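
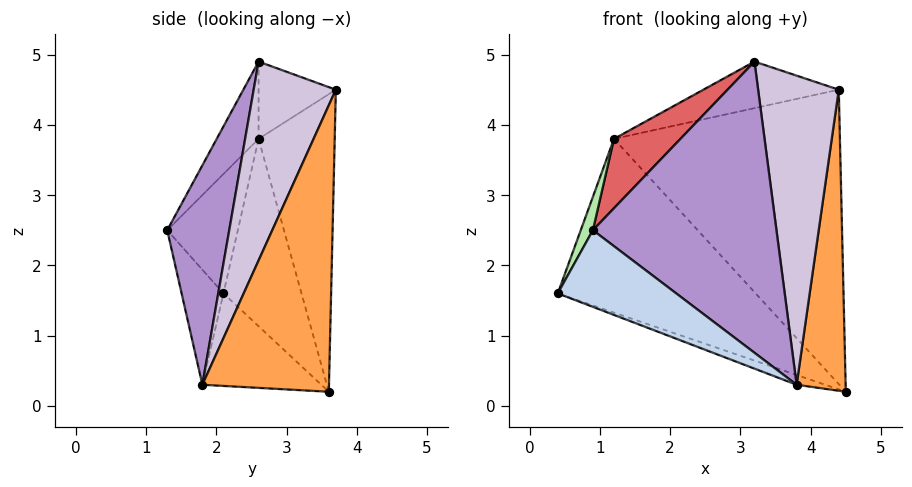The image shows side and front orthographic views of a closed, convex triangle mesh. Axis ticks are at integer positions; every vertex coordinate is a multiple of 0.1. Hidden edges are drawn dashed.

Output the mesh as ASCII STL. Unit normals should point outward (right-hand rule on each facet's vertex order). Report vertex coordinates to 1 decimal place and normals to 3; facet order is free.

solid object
 facet normal -0.349 0.084 -0.933
  outer loop
   vertex 3.8 1.8 0.3
   vertex 0.4 2.1 1.6
   vertex 4.5 3.6 0.2
  endloop
 endfacet
 facet normal -0.279 -0.789 -0.547
  outer loop
   vertex 3.8 1.8 0.3
   vertex 0.9 1.3 2.5
   vertex 0.4 2.1 1.6
  endloop
 endfacet
 facet normal 0.932 -0.361 0.030
  outer loop
   vertex 3.8 1.8 0.3
   vertex 4.5 3.6 0.2
   vertex 4.4 3.7 4.5
  endloop
 endfacet
 facet normal -0.366 0.927 -0.078
  outer loop
   vertex 1.2 2.6 3.8
   vertex 4.5 3.6 0.2
   vertex 0.4 2.1 1.6
  endloop
 endfacet
 facet normal -0.319 0.947 -0.029
  outer loop
   vertex 1.2 2.6 3.8
   vertex 4.4 3.7 4.5
   vertex 4.5 3.6 0.2
  endloop
 endfacet
 facet normal -0.916 -0.158 0.369
  outer loop
   vertex 1.2 2.6 3.8
   vertex 0.4 2.1 1.6
   vertex 0.9 1.3 2.5
  endloop
 endfacet
 facet normal -0.383 -0.608 0.696
  outer loop
   vertex 3.2 2.6 4.9
   vertex 1.2 2.6 3.8
   vertex 0.9 1.3 2.5
  endloop
 endfacet
 facet normal -0.368 0.645 0.669
  outer loop
   vertex 3.2 2.6 4.9
   vertex 4.4 3.7 4.5
   vertex 1.2 2.6 3.8
  endloop
 endfacet
 facet normal 0.313 -0.928 0.202
  outer loop
   vertex 3.2 2.6 4.9
   vertex 0.9 1.3 2.5
   vertex 3.8 1.8 0.3
  endloop
 endfacet
 facet normal 0.698 -0.685 0.210
  outer loop
   vertex 3.2 2.6 4.9
   vertex 3.8 1.8 0.3
   vertex 4.4 3.7 4.5
  endloop
 endfacet
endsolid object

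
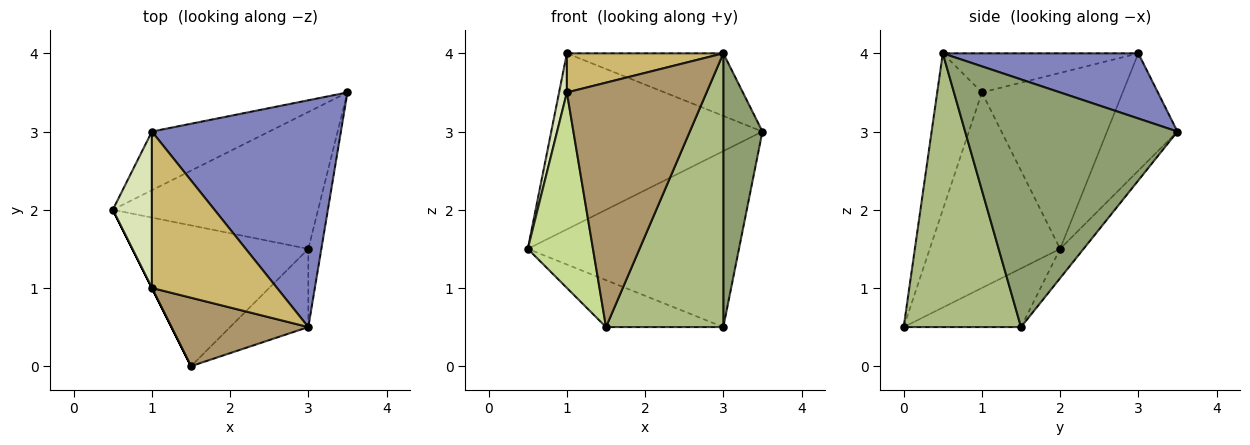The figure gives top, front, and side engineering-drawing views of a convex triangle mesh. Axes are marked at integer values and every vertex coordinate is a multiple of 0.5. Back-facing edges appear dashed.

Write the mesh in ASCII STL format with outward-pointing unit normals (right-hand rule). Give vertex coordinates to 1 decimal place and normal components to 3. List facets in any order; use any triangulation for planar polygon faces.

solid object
 facet normal -0.302 0.905 -0.302
  outer loop
   vertex 1.0 3.0 4.0
   vertex 3.5 3.5 3.0
   vertex 0.5 2.0 1.5
  endloop
 endfacet
 facet normal 0.315 0.252 0.915
  outer loop
   vertex 3.0 0.5 4.0
   vertex 3.5 3.5 3.0
   vertex 1.0 3.0 4.0
  endloop
 endfacet
 facet normal -0.087 0.786 -0.612
  outer loop
   vertex 3.0 1.5 0.5
   vertex 0.5 2.0 1.5
   vertex 3.5 3.5 3.0
  endloop
 endfacet
 facet normal -0.302 0.302 -0.905
  outer loop
   vertex 3.0 1.5 0.5
   vertex 1.5 0.0 0.5
   vertex 0.5 2.0 1.5
  endloop
 endfacet
 facet normal 0.982 -0.181 -0.052
  outer loop
   vertex 3.0 1.5 0.5
   vertex 3.5 3.5 3.0
   vertex 3.0 0.5 4.0
  endloop
 endfacet
 facet normal 0.693 -0.693 -0.198
  outer loop
   vertex 3.0 1.5 0.5
   vertex 3.0 0.5 4.0
   vertex 1.5 0.0 0.5
  endloop
 endfacet
 facet normal -0.894 -0.447 0.000
  outer loop
   vertex 1.0 1.0 3.5
   vertex 0.5 2.0 1.5
   vertex 1.5 0.0 0.5
  endloop
 endfacet
 facet normal -0.975 -0.054 0.217
  outer loop
   vertex 1.0 1.0 3.5
   vertex 1.0 3.0 4.0
   vertex 0.5 2.0 1.5
  endloop
 endfacet
 facet normal -0.294 -0.920 0.258
  outer loop
   vertex 1.0 1.0 3.5
   vertex 1.5 0.0 0.5
   vertex 3.0 0.5 4.0
  endloop
 endfacet
 facet normal -0.290 -0.232 0.928
  outer loop
   vertex 1.0 1.0 3.5
   vertex 3.0 0.5 4.0
   vertex 1.0 3.0 4.0
  endloop
 endfacet
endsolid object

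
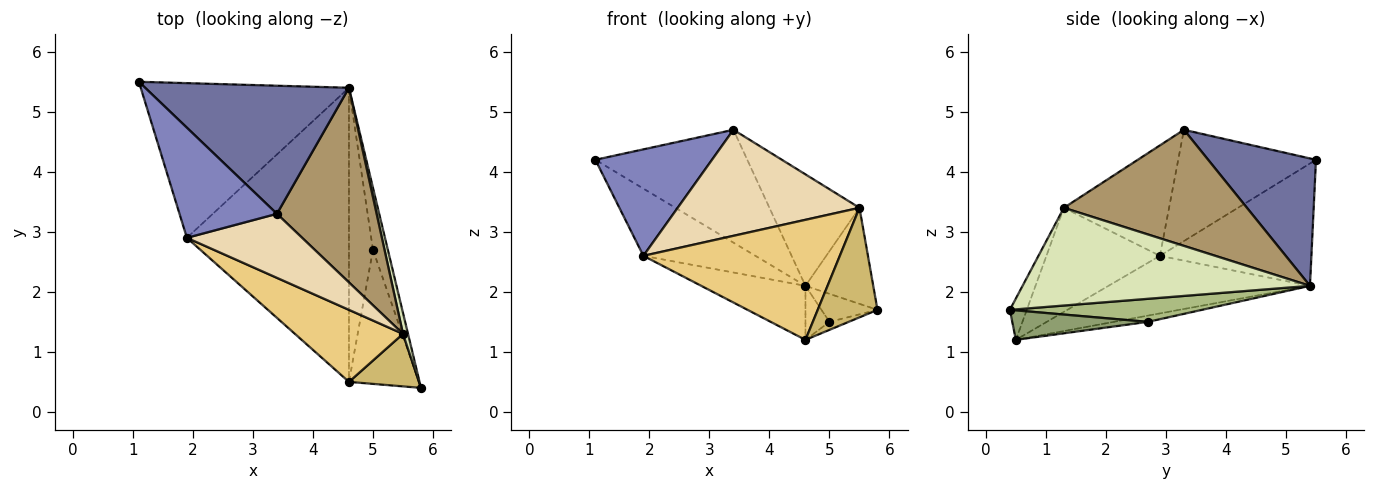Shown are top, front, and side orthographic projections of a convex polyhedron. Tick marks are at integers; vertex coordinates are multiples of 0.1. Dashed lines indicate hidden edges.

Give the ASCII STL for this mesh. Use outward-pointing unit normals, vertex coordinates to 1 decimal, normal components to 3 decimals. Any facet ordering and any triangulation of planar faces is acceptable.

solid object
 facet normal 0.425 0.598 0.679
  outer loop
   vertex 4.6 5.4 2.1
   vertex 1.1 5.5 4.2
   vertex 3.4 3.3 4.7
  endloop
 endfacet
 facet normal -0.635 -0.537 0.556
  outer loop
   vertex 1.9 2.9 2.6
   vertex 3.4 3.3 4.7
   vertex 1.1 5.5 4.2
  endloop
 endfacet
 facet normal -0.474 0.351 -0.807
  outer loop
   vertex 1.9 2.9 2.6
   vertex 1.1 5.5 4.2
   vertex 4.6 5.4 2.1
  endloop
 endfacet
 facet normal -0.330 0.171 -0.929
  outer loop
   vertex 1.9 2.9 2.6
   vertex 4.6 5.4 2.1
   vertex 4.6 0.5 1.2
  endloop
 endfacet
 facet normal 0.388 0.055 -0.920
  outer loop
   vertex 5.0 2.7 1.5
   vertex 5.8 0.4 1.7
   vertex 4.6 0.5 1.2
  endloop
 endfacet
 facet normal 0.816 0.238 -0.527
  outer loop
   vertex 5.0 2.7 1.5
   vertex 4.6 5.4 2.1
   vertex 5.8 0.4 1.7
  endloop
 endfacet
 facet normal -0.248 0.175 -0.953
  outer loop
   vertex 5.0 2.7 1.5
   vertex 4.6 0.5 1.2
   vertex 4.6 5.4 2.1
  endloop
 endfacet
 facet normal 0.972 0.229 0.050
  outer loop
   vertex 5.5 1.3 3.4
   vertex 5.8 0.4 1.7
   vertex 4.6 5.4 2.1
  endloop
 endfacet
 facet normal 0.711 0.350 0.610
  outer loop
   vertex 5.5 1.3 3.4
   vertex 4.6 5.4 2.1
   vertex 3.4 3.3 4.7
  endloop
 endfacet
 facet normal -0.247 -0.874 0.419
  outer loop
   vertex 5.5 1.3 3.4
   vertex 4.6 0.5 1.2
   vertex 5.8 0.4 1.7
  endloop
 endfacet
 facet normal -0.444 -0.768 0.461
  outer loop
   vertex 5.5 1.3 3.4
   vertex 1.9 2.9 2.6
   vertex 4.6 0.5 1.2
  endloop
 endfacet
 facet normal -0.444 -0.767 0.463
  outer loop
   vertex 5.5 1.3 3.4
   vertex 3.4 3.3 4.7
   vertex 1.9 2.9 2.6
  endloop
 endfacet
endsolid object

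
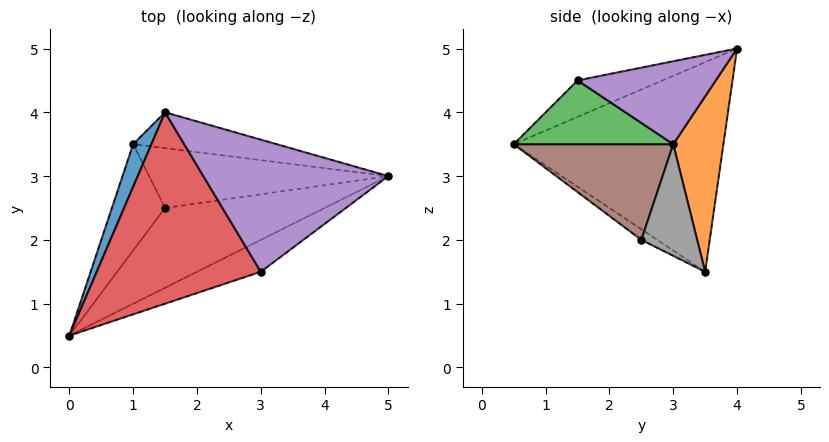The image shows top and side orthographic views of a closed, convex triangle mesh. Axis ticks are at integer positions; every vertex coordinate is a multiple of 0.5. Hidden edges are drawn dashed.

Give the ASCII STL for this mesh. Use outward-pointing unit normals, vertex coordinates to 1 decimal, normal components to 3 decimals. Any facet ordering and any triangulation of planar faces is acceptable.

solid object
 facet normal -0.928 0.363 0.081
  outer loop
   vertex 1.0 3.5 1.5
   vertex 0.0 0.5 3.5
   vertex 1.5 4.0 5.0
  endloop
 endfacet
 facet normal 0.204 0.965 -0.167
  outer loop
   vertex 1.0 3.5 1.5
   vertex 1.5 4.0 5.0
   vertex 5.0 3.0 3.5
  endloop
 endfacet
 facet normal 0.408 -0.816 -0.408
  outer loop
   vertex 3.0 1.5 4.5
   vertex 0.0 0.5 3.5
   vertex 5.0 3.0 3.5
  endloop
 endfacet
 facet normal -0.206 -0.309 0.928
  outer loop
   vertex 3.0 1.5 4.5
   vertex 1.5 4.0 5.0
   vertex 0.0 0.5 3.5
  endloop
 endfacet
 facet normal 0.408 0.063 0.911
  outer loop
   vertex 3.0 1.5 4.5
   vertex 5.0 3.0 3.5
   vertex 1.5 4.0 5.0
  endloop
 endfacet
 facet normal 0.359 -0.717 -0.598
  outer loop
   vertex 1.5 2.5 2.0
   vertex 5.0 3.0 3.5
   vertex 0.0 0.5 3.5
  endloop
 endfacet
 facet normal -0.169 -0.507 -0.845
  outer loop
   vertex 1.5 2.5 2.0
   vertex 0.0 0.5 3.5
   vertex 1.0 3.5 1.5
  endloop
 endfacet
 facet normal 0.411 -0.235 -0.881
  outer loop
   vertex 1.5 2.5 2.0
   vertex 1.0 3.5 1.5
   vertex 5.0 3.0 3.5
  endloop
 endfacet
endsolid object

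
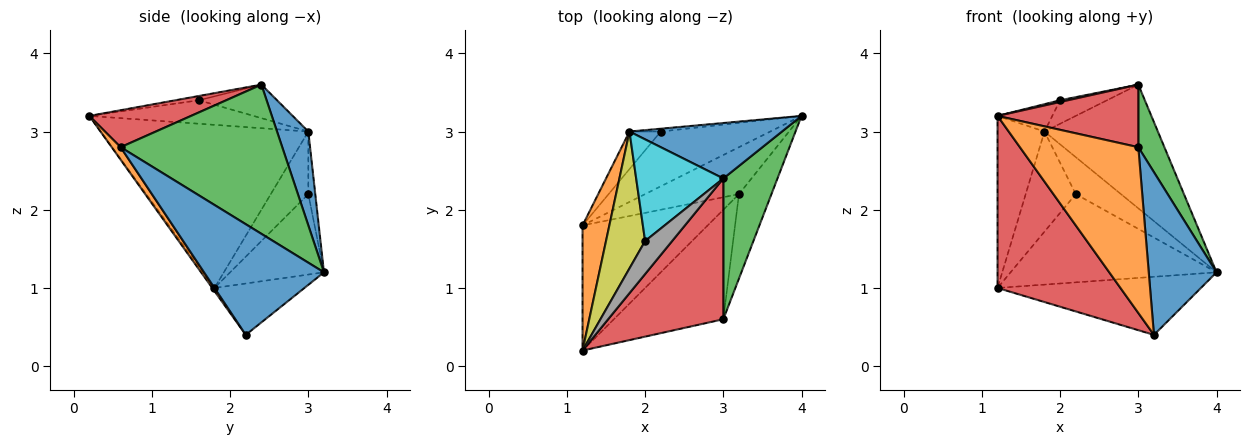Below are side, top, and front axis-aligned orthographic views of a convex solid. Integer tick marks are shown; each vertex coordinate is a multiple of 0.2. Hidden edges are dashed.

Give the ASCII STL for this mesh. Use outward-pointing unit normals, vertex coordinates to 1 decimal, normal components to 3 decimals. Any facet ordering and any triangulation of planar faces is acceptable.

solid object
 facet normal 0.244 0.885 0.397
  outer loop
   vertex 1.8 3.0 3.0
   vertex 3.0 2.4 3.6
   vertex 4.0 3.2 1.2
  endloop
 endfacet
 facet normal -0.963 0.218 0.158
  outer loop
   vertex 1.8 3.0 3.0
   vertex 1.2 1.8 1.0
   vertex 1.2 0.2 3.2
  endloop
 endfacet
 facet normal -0.325 0.736 -0.594
  outer loop
   vertex 3.2 2.2 0.4
   vertex 1.2 1.8 1.0
   vertex 4.0 3.2 1.2
  endloop
 endfacet
 facet normal -0.015 -0.809 -0.588
  outer loop
   vertex 3.2 2.2 0.4
   vertex 1.2 0.2 3.2
   vertex 1.2 1.8 1.0
  endloop
 endfacet
 facet normal -0.361 0.792 -0.492
  outer loop
   vertex 2.2 3.0 2.2
   vertex 4.0 3.2 1.2
   vertex 1.2 1.8 1.0
  endloop
 endfacet
 facet normal -0.575 0.766 -0.287
  outer loop
   vertex 2.2 3.0 2.2
   vertex 1.2 1.8 1.0
   vertex 1.8 3.0 3.0
  endloop
 endfacet
 facet normal -0.152 0.986 -0.076
  outer loop
   vertex 2.2 3.0 2.2
   vertex 1.8 3.0 3.0
   vertex 4.0 3.2 1.2
  endloop
 endfacet
 facet normal -0.156 -0.052 0.986
  outer loop
   vertex 2.0 1.6 3.4
   vertex 1.2 0.2 3.2
   vertex 3.0 2.4 3.6
  endloop
 endfacet
 facet normal -0.507 0.169 0.845
  outer loop
   vertex 2.0 1.6 3.4
   vertex 1.8 3.0 3.0
   vertex 1.2 0.2 3.2
  endloop
 endfacet
 facet normal -0.351 0.211 0.912
  outer loop
   vertex 2.0 1.6 3.4
   vertex 3.0 2.4 3.6
   vertex 1.8 3.0 3.0
  endloop
 endfacet
 facet normal 0.843 -0.477 -0.248
  outer loop
   vertex 3.0 0.6 2.8
   vertex 3.2 2.2 0.4
   vertex 4.0 3.2 1.2
  endloop
 endfacet
 facet normal 0.063 -0.833 -0.550
  outer loop
   vertex 3.0 0.6 2.8
   vertex 1.2 0.2 3.2
   vertex 3.2 2.2 0.4
  endloop
 endfacet
 facet normal 0.929 -0.150 0.337
  outer loop
   vertex 3.0 0.6 2.8
   vertex 4.0 3.2 1.2
   vertex 3.0 2.4 3.6
  endloop
 endfacet
 facet normal 0.281 -0.390 0.877
  outer loop
   vertex 3.0 0.6 2.8
   vertex 3.0 2.4 3.6
   vertex 1.2 0.2 3.2
  endloop
 endfacet
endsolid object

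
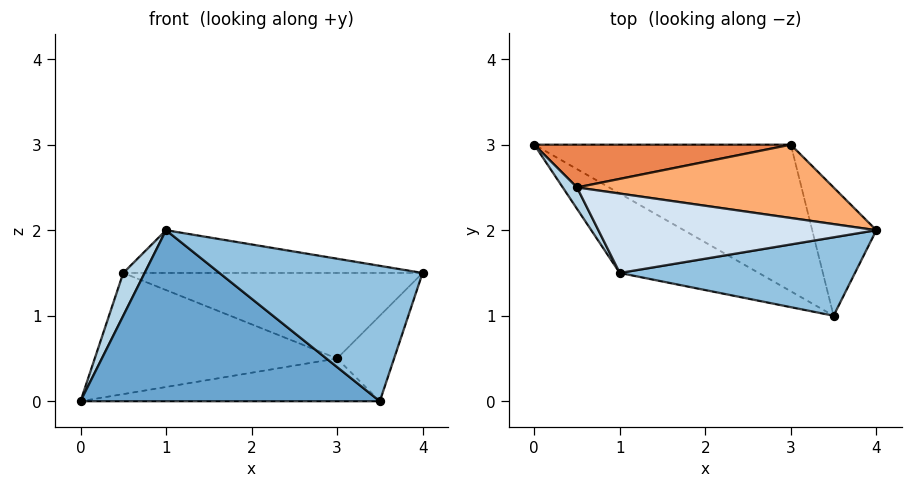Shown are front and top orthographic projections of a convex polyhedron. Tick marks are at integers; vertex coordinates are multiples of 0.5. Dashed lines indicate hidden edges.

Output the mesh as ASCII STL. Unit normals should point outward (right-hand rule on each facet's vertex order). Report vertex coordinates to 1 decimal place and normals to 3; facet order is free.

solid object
 facet normal -0.460 -0.805 -0.374
  outer loop
   vertex 3.5 1.0 0.0
   vertex 1.0 1.5 2.0
   vertex 0.0 3.0 0.0
  endloop
 endfacet
 facet normal 0.222 -0.844 0.489
  outer loop
   vertex 3.5 1.0 0.0
   vertex 4.0 2.0 1.5
   vertex 1.0 1.5 2.0
  endloop
 endfacet
 facet normal -0.913 -0.365 0.183
  outer loop
   vertex 0.5 2.5 1.5
   vertex 0.0 3.0 0.0
   vertex 1.0 1.5 2.0
  endloop
 endfacet
 facet normal 0.068 0.473 0.878
  outer loop
   vertex 0.5 2.5 1.5
   vertex 1.0 1.5 2.0
   vertex 4.0 2.0 1.5
  endloop
 endfacet
 facet normal -0.055 0.942 0.332
  outer loop
   vertex 3.0 3.0 0.5
   vertex 0.0 3.0 0.0
   vertex 0.5 2.5 1.5
  endloop
 endfacet
 facet normal 0.108 0.755 0.647
  outer loop
   vertex 3.0 3.0 0.5
   vertex 0.5 2.5 1.5
   vertex 4.0 2.0 1.5
  endloop
 endfacet
 facet normal 0.158 0.276 -0.948
  outer loop
   vertex 3.0 3.0 0.5
   vertex 3.5 1.0 0.0
   vertex 0.0 3.0 0.0
  endloop
 endfacet
 facet normal 0.811 0.324 -0.487
  outer loop
   vertex 3.0 3.0 0.5
   vertex 4.0 2.0 1.5
   vertex 3.5 1.0 0.0
  endloop
 endfacet
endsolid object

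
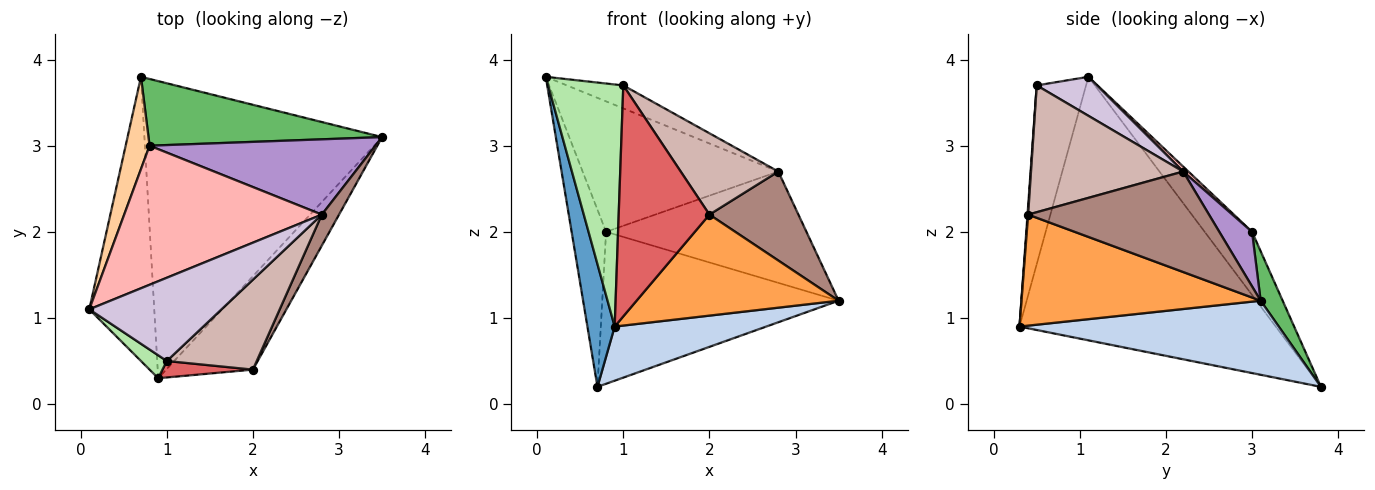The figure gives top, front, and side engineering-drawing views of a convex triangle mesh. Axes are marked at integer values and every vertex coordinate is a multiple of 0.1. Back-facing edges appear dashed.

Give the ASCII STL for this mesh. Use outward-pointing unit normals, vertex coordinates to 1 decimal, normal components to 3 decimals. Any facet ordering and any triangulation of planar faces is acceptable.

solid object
 facet normal -0.966 -0.103 -0.238
  outer loop
   vertex 0.9 0.3 0.9
   vertex 0.1 1.1 3.8
   vertex 0.7 3.8 0.2
  endloop
 endfacet
 facet normal 0.293 -0.171 -0.941
  outer loop
   vertex 0.9 0.3 0.9
   vertex 0.7 3.8 0.2
   vertex 3.5 3.1 1.2
  endloop
 endfacet
 facet normal 0.656 -0.554 -0.512
  outer loop
   vertex 2.0 0.4 2.2
   vertex 0.9 0.3 0.9
   vertex 3.5 3.1 1.2
  endloop
 endfacet
 facet normal -0.773 0.562 0.293
  outer loop
   vertex 0.8 3.0 2.0
   vertex 0.7 3.8 0.2
   vertex 0.1 1.1 3.8
  endloop
 endfacet
 facet normal 0.085 0.912 0.401
  outer loop
   vertex 0.8 3.0 2.0
   vertex 3.5 3.1 1.2
   vertex 0.7 3.8 0.2
  endloop
 endfacet
 facet normal -0.547 -0.833 0.079
  outer loop
   vertex 1.0 0.5 3.7
   vertex 0.1 1.1 3.8
   vertex 0.9 0.3 0.9
  endloop
 endfacet
 facet normal 0.007 -0.997 0.071
  outer loop
   vertex 1.0 0.5 3.7
   vertex 0.9 0.3 0.9
   vertex 2.0 0.4 2.2
  endloop
 endfacet
 facet normal 0.018 0.684 0.729
  outer loop
   vertex 2.8 2.2 2.7
   vertex 0.8 3.0 2.0
   vertex 0.1 1.1 3.8
  endloop
 endfacet
 facet normal 0.134 0.821 0.555
  outer loop
   vertex 2.8 2.2 2.7
   vertex 3.5 3.1 1.2
   vertex 0.8 3.0 2.0
  endloop
 endfacet
 facet normal 0.274 0.256 0.927
  outer loop
   vertex 2.8 2.2 2.7
   vertex 0.1 1.1 3.8
   vertex 1.0 0.5 3.7
  endloop
 endfacet
 facet normal 0.887 -0.436 0.152
  outer loop
   vertex 2.8 2.2 2.7
   vertex 2.0 0.4 2.2
   vertex 3.5 3.1 1.2
  endloop
 endfacet
 facet normal 0.723 -0.464 0.513
  outer loop
   vertex 2.8 2.2 2.7
   vertex 1.0 0.5 3.7
   vertex 2.0 0.4 2.2
  endloop
 endfacet
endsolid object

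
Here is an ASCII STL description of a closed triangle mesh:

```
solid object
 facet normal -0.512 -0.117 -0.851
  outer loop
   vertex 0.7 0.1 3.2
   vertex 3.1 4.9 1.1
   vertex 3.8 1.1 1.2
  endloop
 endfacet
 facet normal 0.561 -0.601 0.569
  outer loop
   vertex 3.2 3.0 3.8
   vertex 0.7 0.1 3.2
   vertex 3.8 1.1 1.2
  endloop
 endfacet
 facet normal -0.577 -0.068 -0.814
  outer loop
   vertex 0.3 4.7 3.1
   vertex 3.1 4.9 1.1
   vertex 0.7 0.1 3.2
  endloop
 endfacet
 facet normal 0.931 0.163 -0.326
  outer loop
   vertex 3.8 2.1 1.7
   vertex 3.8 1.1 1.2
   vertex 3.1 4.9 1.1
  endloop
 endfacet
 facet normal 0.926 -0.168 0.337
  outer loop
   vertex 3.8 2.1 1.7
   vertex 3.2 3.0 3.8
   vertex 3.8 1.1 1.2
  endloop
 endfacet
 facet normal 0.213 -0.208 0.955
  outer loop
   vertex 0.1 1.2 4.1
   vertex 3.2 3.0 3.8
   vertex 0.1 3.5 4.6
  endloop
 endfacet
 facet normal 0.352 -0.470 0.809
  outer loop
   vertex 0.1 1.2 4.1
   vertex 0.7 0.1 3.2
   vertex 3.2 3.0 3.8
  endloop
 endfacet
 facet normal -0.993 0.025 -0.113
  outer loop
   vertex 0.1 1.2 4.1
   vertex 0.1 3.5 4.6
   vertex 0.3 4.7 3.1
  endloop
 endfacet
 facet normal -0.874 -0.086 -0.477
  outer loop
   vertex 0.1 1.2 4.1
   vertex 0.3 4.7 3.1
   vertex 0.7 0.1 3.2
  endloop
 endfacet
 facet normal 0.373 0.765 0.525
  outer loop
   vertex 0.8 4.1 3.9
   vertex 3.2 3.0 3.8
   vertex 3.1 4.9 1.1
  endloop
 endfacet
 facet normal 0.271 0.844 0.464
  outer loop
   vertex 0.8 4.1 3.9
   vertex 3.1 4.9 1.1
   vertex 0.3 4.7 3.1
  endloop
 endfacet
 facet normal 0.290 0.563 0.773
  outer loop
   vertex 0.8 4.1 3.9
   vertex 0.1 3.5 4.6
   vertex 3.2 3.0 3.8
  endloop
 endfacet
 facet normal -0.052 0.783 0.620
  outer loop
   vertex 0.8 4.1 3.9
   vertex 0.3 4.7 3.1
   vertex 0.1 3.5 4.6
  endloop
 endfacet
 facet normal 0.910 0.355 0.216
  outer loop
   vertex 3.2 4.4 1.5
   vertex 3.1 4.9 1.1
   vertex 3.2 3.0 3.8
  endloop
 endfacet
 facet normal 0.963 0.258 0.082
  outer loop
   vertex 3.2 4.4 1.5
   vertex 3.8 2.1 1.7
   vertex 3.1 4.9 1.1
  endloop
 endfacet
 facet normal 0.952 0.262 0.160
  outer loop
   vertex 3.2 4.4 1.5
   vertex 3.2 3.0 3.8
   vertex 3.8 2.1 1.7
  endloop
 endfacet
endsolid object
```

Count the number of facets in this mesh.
16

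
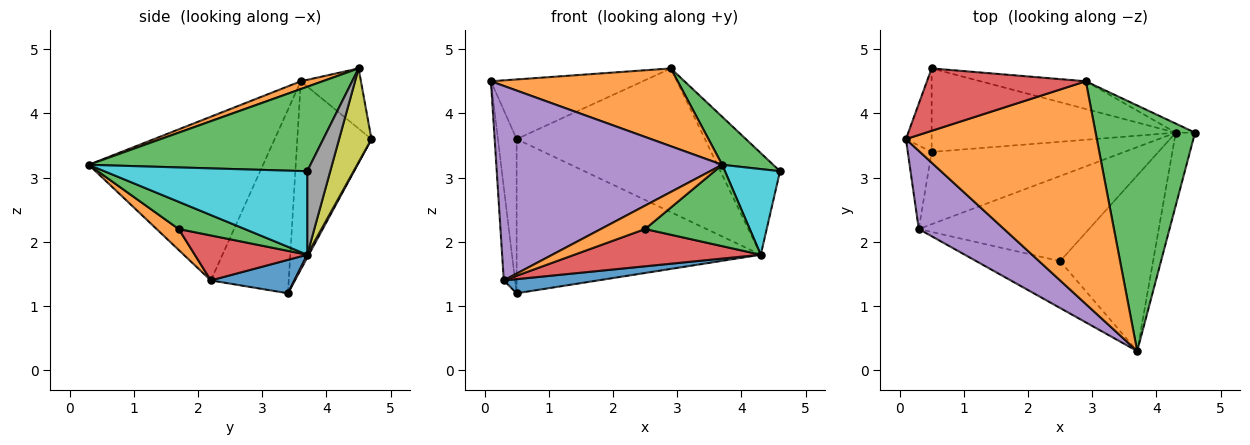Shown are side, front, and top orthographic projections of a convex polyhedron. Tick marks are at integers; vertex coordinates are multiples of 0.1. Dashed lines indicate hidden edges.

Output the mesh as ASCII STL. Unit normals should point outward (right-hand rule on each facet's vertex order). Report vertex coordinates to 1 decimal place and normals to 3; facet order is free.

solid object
 facet normal -0.961 0.242 -0.131
  outer loop
   vertex 0.5 4.7 3.6
   vertex 0.5 3.4 1.2
   vertex 0.1 3.6 4.5
  endloop
 endfacet
 facet normal 0.039 -0.330 0.943
  outer loop
   vertex 2.9 4.5 4.7
   vertex 0.1 3.6 4.5
   vertex 3.7 0.3 3.2
  endloop
 endfacet
 facet normal 0.640 -0.147 0.754
  outer loop
   vertex 2.9 4.5 4.7
   vertex 3.7 0.3 3.2
   vertex 4.6 3.7 3.1
  endloop
 endfacet
 facet normal -0.264 0.666 0.697
  outer loop
   vertex 2.9 4.5 4.7
   vertex 0.5 4.7 3.6
   vertex 0.1 3.6 4.5
  endloop
 endfacet
 facet normal -0.582 -0.754 0.303
  outer loop
   vertex 0.3 2.2 1.4
   vertex 3.7 0.3 3.2
   vertex 0.1 3.6 4.5
  endloop
 endfacet
 facet normal -0.982 0.142 -0.128
  outer loop
   vertex 0.3 2.2 1.4
   vertex 0.1 3.6 4.5
   vertex 0.5 3.4 1.2
  endloop
 endfacet
 facet normal 0.006 0.879 -0.476
  outer loop
   vertex 4.3 3.7 1.8
   vertex 0.5 3.4 1.2
   vertex 0.5 4.7 3.6
  endloop
 endfacet
 facet normal 0.359 0.930 -0.083
  outer loop
   vertex 4.3 3.7 1.8
   vertex 2.9 4.5 4.7
   vertex 4.6 3.7 3.1
  endloop
 endfacet
 facet normal 0.166 0.968 -0.187
  outer loop
   vertex 4.3 3.7 1.8
   vertex 0.5 4.7 3.6
   vertex 2.9 4.5 4.7
  endloop
 endfacet
 facet normal 0.942 -0.256 -0.217
  outer loop
   vertex 4.3 3.7 1.8
   vertex 4.6 3.7 3.1
   vertex 3.7 0.3 3.2
  endloop
 endfacet
 facet normal 0.168 -0.189 -0.968
  outer loop
   vertex 4.3 3.7 1.8
   vertex 0.3 2.2 1.4
   vertex 0.5 3.4 1.2
  endloop
 endfacet
 facet normal 0.218 -0.436 -0.873
  outer loop
   vertex 2.5 1.7 2.2
   vertex 3.7 0.3 3.2
   vertex 0.3 2.2 1.4
  endloop
 endfacet
 facet normal 0.257 -0.406 -0.877
  outer loop
   vertex 2.5 1.7 2.2
   vertex 4.3 3.7 1.8
   vertex 3.7 0.3 3.2
  endloop
 endfacet
 facet normal 0.235 -0.390 -0.890
  outer loop
   vertex 2.5 1.7 2.2
   vertex 0.3 2.2 1.4
   vertex 4.3 3.7 1.8
  endloop
 endfacet
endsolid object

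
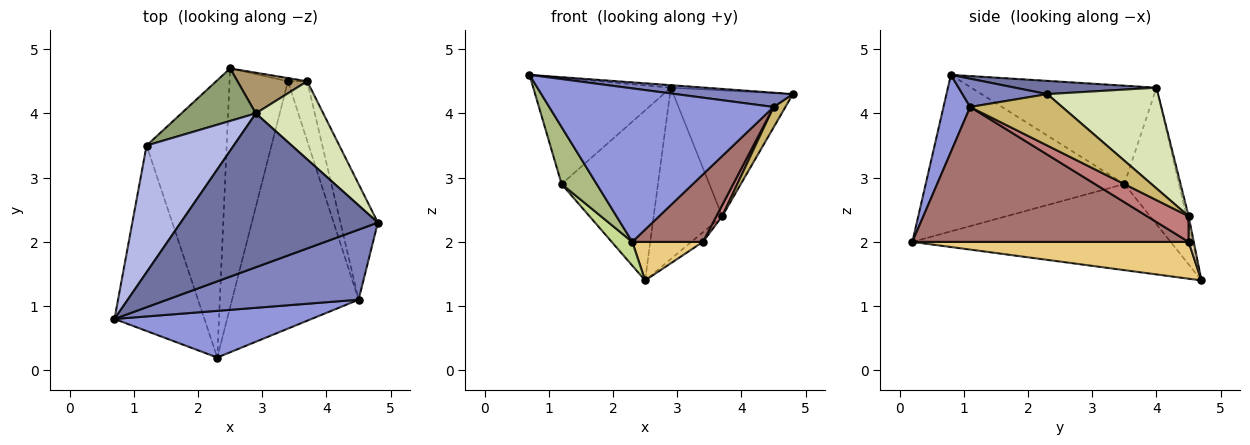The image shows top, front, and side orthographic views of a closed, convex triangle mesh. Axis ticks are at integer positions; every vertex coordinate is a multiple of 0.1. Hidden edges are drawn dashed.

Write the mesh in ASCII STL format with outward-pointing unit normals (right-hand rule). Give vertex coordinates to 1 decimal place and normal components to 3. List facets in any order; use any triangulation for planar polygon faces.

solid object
 facet normal 0.067 0.016 0.998
  outer loop
   vertex 2.9 4.0 4.4
   vertex 0.7 0.8 4.6
   vertex 4.8 2.3 4.3
  endloop
 endfacet
 facet normal 0.143 -0.197 0.970
  outer loop
   vertex 4.5 1.1 4.1
   vertex 4.8 2.3 4.3
   vertex 0.7 0.8 4.6
  endloop
 endfacet
 facet normal 0.113 -0.951 0.289
  outer loop
   vertex 4.5 1.1 4.1
   vertex 0.7 0.8 4.6
   vertex 2.3 0.2 2.0
  endloop
 endfacet
 facet normal -0.654 0.486 0.579
  outer loop
   vertex 1.2 3.5 2.9
   vertex 0.7 0.8 4.6
   vertex 2.9 4.0 4.4
  endloop
 endfacet
 facet normal -0.476 0.840 0.260
  outer loop
   vertex 1.2 3.5 2.9
   vertex 2.9 4.0 4.4
   vertex 2.5 4.7 1.4
  endloop
 endfacet
 facet normal -0.857 -0.151 -0.492
  outer loop
   vertex 1.2 3.5 2.9
   vertex 2.3 0.2 2.0
   vertex 0.7 0.8 4.6
  endloop
 endfacet
 facet normal -0.731 -0.058 -0.680
  outer loop
   vertex 1.2 3.5 2.9
   vertex 2.5 4.7 1.4
   vertex 2.3 0.2 2.0
  endloop
 endfacet
 facet normal 0.619 0.667 0.414
  outer loop
   vertex 3.7 4.5 2.4
   vertex 2.9 4.0 4.4
   vertex 4.8 2.3 4.3
  endloop
 endfacet
 facet normal -0.030 0.972 0.231
  outer loop
   vertex 3.7 4.5 2.4
   vertex 2.5 4.7 1.4
   vertex 2.9 4.0 4.4
  endloop
 endfacet
 facet normal 0.804 -0.103 -0.585
  outer loop
   vertex 3.7 4.5 2.4
   vertex 4.8 2.3 4.3
   vertex 4.5 1.1 4.1
  endloop
 endfacet
 facet normal 0.529 -0.135 -0.838
  outer loop
   vertex 3.4 4.5 2.0
   vertex 2.3 0.2 2.0
   vertex 2.5 4.7 1.4
  endloop
 endfacet
 facet normal 0.389 0.874 -0.291
  outer loop
   vertex 3.4 4.5 2.0
   vertex 2.5 4.7 1.4
   vertex 3.7 4.5 2.4
  endloop
 endfacet
 facet normal 0.717 -0.183 -0.673
  outer loop
   vertex 3.4 4.5 2.0
   vertex 4.5 1.1 4.1
   vertex 2.3 0.2 2.0
  endloop
 endfacet
 facet normal 0.795 -0.111 -0.596
  outer loop
   vertex 3.4 4.5 2.0
   vertex 3.7 4.5 2.4
   vertex 4.5 1.1 4.1
  endloop
 endfacet
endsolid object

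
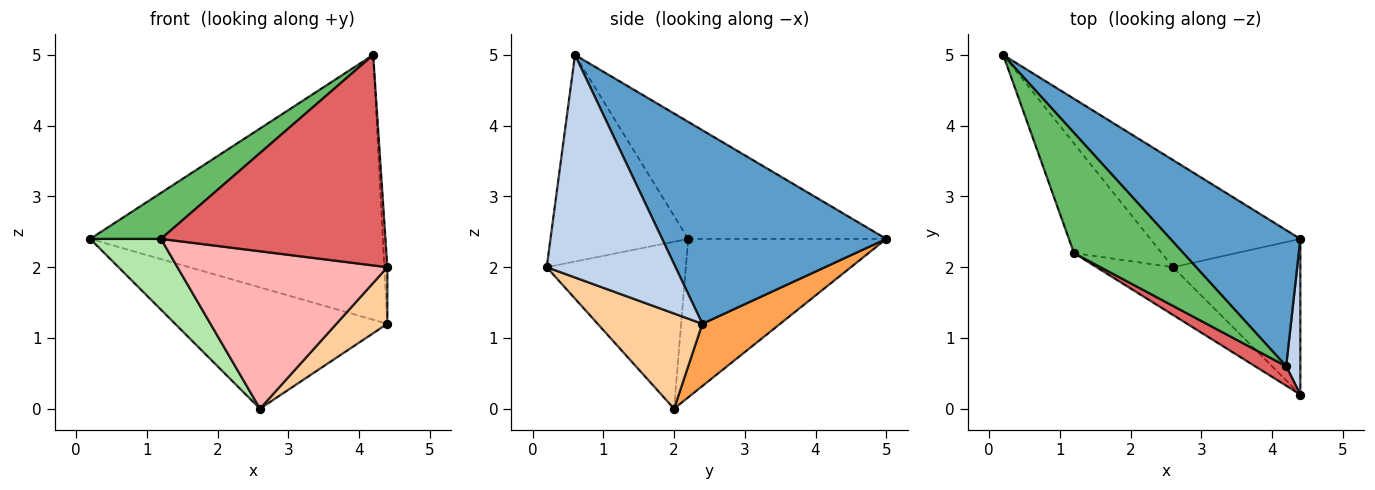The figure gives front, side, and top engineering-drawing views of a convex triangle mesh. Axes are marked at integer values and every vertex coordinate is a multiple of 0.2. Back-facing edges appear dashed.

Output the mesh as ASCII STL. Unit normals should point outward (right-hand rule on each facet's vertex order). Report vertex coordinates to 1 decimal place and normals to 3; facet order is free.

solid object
 facet normal 0.563 0.735 0.378
  outer loop
   vertex 4.2 0.6 5.0
   vertex 4.4 2.4 1.2
   vertex 0.2 5.0 2.4
  endloop
 endfacet
 facet normal 0.998 0.023 0.063
  outer loop
   vertex 4.2 0.6 5.0
   vertex 4.4 0.2 2.0
   vertex 4.4 2.4 1.2
  endloop
 endfacet
 facet normal 0.265 0.723 -0.638
  outer loop
   vertex 2.6 2.0 0.0
   vertex 0.2 5.0 2.4
   vertex 4.4 2.4 1.2
  endloop
 endfacet
 facet normal 0.575 -0.280 -0.769
  outer loop
   vertex 2.6 2.0 0.0
   vertex 4.4 2.4 1.2
   vertex 4.4 0.2 2.0
  endloop
 endfacet
 facet normal -0.707 -0.253 0.660
  outer loop
   vertex 1.2 2.2 2.4
   vertex 4.2 0.6 5.0
   vertex 0.2 5.0 2.4
  endloop
 endfacet
 facet normal -0.835 -0.298 -0.462
  outer loop
   vertex 1.2 2.2 2.4
   vertex 0.2 5.0 2.4
   vertex 2.6 2.0 0.0
  endloop
 endfacet
 facet normal -0.521 -0.850 0.079
  outer loop
   vertex 1.2 2.2 2.4
   vertex 4.4 0.2 2.0
   vertex 4.2 0.6 5.0
  endloop
 endfacet
 facet normal -0.536 -0.808 -0.245
  outer loop
   vertex 1.2 2.2 2.4
   vertex 2.6 2.0 0.0
   vertex 4.4 0.2 2.0
  endloop
 endfacet
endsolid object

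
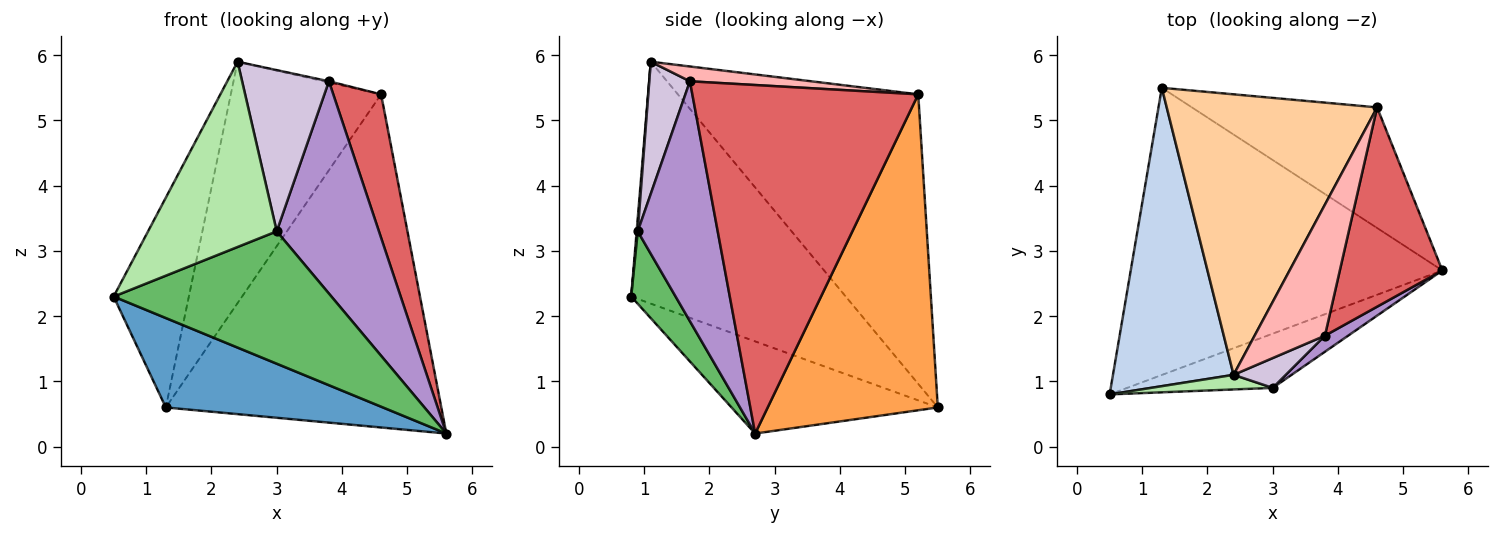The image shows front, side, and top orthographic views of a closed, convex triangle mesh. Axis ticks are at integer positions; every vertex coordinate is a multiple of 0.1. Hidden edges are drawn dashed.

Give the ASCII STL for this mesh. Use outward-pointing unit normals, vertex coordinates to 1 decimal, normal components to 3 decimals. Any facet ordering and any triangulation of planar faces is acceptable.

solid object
 facet normal -0.272 -0.286 -0.919
  outer loop
   vertex 1.3 5.5 0.6
   vertex 5.6 2.7 0.2
   vertex 0.5 0.8 2.3
  endloop
 endfacet
 facet normal -0.854 0.299 0.426
  outer loop
   vertex 2.4 1.1 5.9
   vertex 1.3 5.5 0.6
   vertex 0.5 0.8 2.3
  endloop
 endfacet
 facet normal 0.502 0.813 -0.294
  outer loop
   vertex 4.6 5.2 5.4
   vertex 5.6 2.7 0.2
   vertex 1.3 5.5 0.6
  endloop
 endfacet
 facet normal -0.722 0.451 0.525
  outer loop
   vertex 4.6 5.2 5.4
   vertex 1.3 5.5 0.6
   vertex 2.4 1.1 5.9
  endloop
 endfacet
 facet normal 0.185 -0.909 -0.373
  outer loop
   vertex 3.0 0.9 3.3
   vertex 0.5 0.8 2.3
   vertex 5.6 2.7 0.2
  endloop
 endfacet
 facet normal 0.008 -0.997 0.079
  outer loop
   vertex 3.0 0.9 3.3
   vertex 2.4 1.1 5.9
   vertex 0.5 0.8 2.3
  endloop
 endfacet
 facet normal 0.940 -0.199 0.277
  outer loop
   vertex 3.8 1.7 5.6
   vertex 5.6 2.7 0.2
   vertex 4.6 5.2 5.4
  endloop
 endfacet
 facet normal 0.206 0.009 0.979
  outer loop
   vertex 3.8 1.7 5.6
   vertex 4.6 5.2 5.4
   vertex 2.4 1.1 5.9
  endloop
 endfacet
 facet normal 0.615 -0.786 0.059
  outer loop
   vertex 3.8 1.7 5.6
   vertex 3.0 0.9 3.3
   vertex 5.6 2.7 0.2
  endloop
 endfacet
 facet normal 0.418 -0.893 0.165
  outer loop
   vertex 3.8 1.7 5.6
   vertex 2.4 1.1 5.9
   vertex 3.0 0.9 3.3
  endloop
 endfacet
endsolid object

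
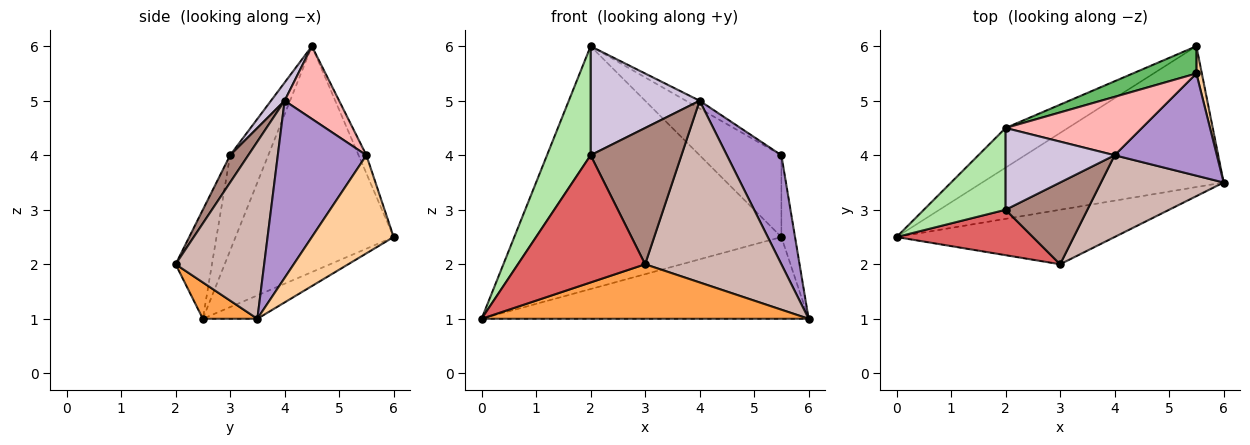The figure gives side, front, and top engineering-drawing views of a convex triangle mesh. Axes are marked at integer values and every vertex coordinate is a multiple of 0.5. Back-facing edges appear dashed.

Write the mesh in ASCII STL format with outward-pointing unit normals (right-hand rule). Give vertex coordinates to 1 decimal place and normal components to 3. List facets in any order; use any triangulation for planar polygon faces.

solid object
 facet normal -0.083 0.500 -0.862
  outer loop
   vertex 5.5 6.0 2.5
   vertex 6.0 3.5 1.0
   vertex 0.0 2.5 1.0
  endloop
 endfacet
 facet normal -0.504 0.852 -0.139
  outer loop
   vertex 2.0 4.5 6.0
   vertex 5.5 6.0 2.5
   vertex 0.0 2.5 1.0
  endloop
 endfacet
 facet normal 0.117 -0.702 -0.702
  outer loop
   vertex 3.0 2.0 2.0
   vertex 0.0 2.5 1.0
   vertex 6.0 3.5 1.0
  endloop
 endfacet
 facet normal 0.985 0.164 0.055
  outer loop
   vertex 5.5 5.5 4.0
   vertex 6.0 3.5 1.0
   vertex 5.5 6.0 2.5
  endloop
 endfacet
 facet normal -0.090 0.945 0.315
  outer loop
   vertex 5.5 5.5 4.0
   vertex 5.5 6.0 2.5
   vertex 2.0 4.5 6.0
  endloop
 endfacet
 facet normal -0.573 -0.655 0.492
  outer loop
   vertex 2.0 3.0 4.0
   vertex 2.0 4.5 6.0
   vertex 0.0 2.5 1.0
  endloop
 endfacet
 facet normal -0.260 -0.909 0.325
  outer loop
   vertex 2.0 3.0 4.0
   vertex 0.0 2.5 1.0
   vertex 3.0 2.0 2.0
  endloop
 endfacet
 facet normal 0.467 0.117 0.876
  outer loop
   vertex 4.0 4.0 5.0
   vertex 5.5 5.5 4.0
   vertex 2.0 4.5 6.0
  endloop
 endfacet
 facet normal 0.764 -0.470 0.441
  outer loop
   vertex 4.0 4.0 5.0
   vertex 6.0 3.5 1.0
   vertex 5.5 5.5 4.0
  endloop
 endfacet
 facet normal 0.100 -0.796 0.597
  outer loop
   vertex 4.0 4.0 5.0
   vertex 2.0 4.5 6.0
   vertex 2.0 3.0 4.0
  endloop
 endfacet
 facet normal 0.169 -0.845 0.507
  outer loop
   vertex 4.0 4.0 5.0
   vertex 2.0 3.0 4.0
   vertex 3.0 2.0 2.0
  endloop
 endfacet
 facet normal 0.510 -0.784 0.353
  outer loop
   vertex 4.0 4.0 5.0
   vertex 3.0 2.0 2.0
   vertex 6.0 3.5 1.0
  endloop
 endfacet
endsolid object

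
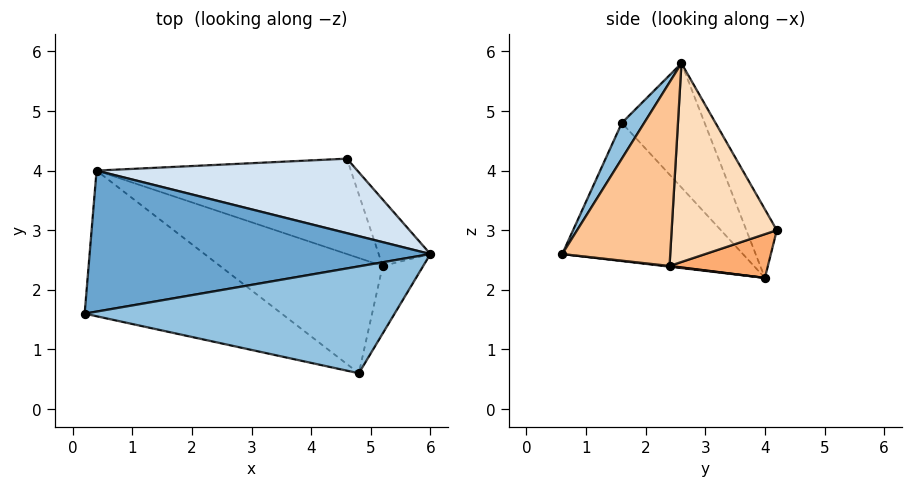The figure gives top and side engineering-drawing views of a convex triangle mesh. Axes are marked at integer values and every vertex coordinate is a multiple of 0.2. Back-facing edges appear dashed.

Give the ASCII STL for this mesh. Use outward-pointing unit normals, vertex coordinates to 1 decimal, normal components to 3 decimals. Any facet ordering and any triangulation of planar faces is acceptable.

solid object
 facet normal -0.237 0.723 0.649
  outer loop
   vertex 0.4 4.0 2.2
   vertex 0.2 1.6 4.8
   vertex 6.0 2.6 5.8
  endloop
 endfacet
 facet normal 0.059 -0.856 0.513
  outer loop
   vertex 4.8 0.6 2.6
   vertex 6.0 2.6 5.8
   vertex 0.2 1.6 4.8
  endloop
 endfacet
 facet normal -0.440 -0.643 -0.627
  outer loop
   vertex 4.8 0.6 2.6
   vertex 0.2 1.6 4.8
   vertex 0.4 4.0 2.2
  endloop
 endfacet
 facet normal -0.143 0.827 0.544
  outer loop
   vertex 4.6 4.2 3.0
   vertex 0.4 4.0 2.2
   vertex 6.0 2.6 5.8
  endloop
 endfacet
 facet normal 0.004 -0.111 -0.994
  outer loop
   vertex 5.2 2.4 2.4
   vertex 4.8 0.6 2.6
   vertex 0.4 4.0 2.2
  endloop
 endfacet
 facet normal 0.158 0.359 -0.920
  outer loop
   vertex 5.2 2.4 2.4
   vertex 0.4 4.0 2.2
   vertex 4.6 4.2 3.0
  endloop
 endfacet
 facet normal 0.949 -0.234 -0.210
  outer loop
   vertex 5.2 2.4 2.4
   vertex 6.0 2.6 5.8
   vertex 4.8 0.6 2.6
  endloop
 endfacet
 facet normal 0.897 0.377 -0.233
  outer loop
   vertex 5.2 2.4 2.4
   vertex 4.6 4.2 3.0
   vertex 6.0 2.6 5.8
  endloop
 endfacet
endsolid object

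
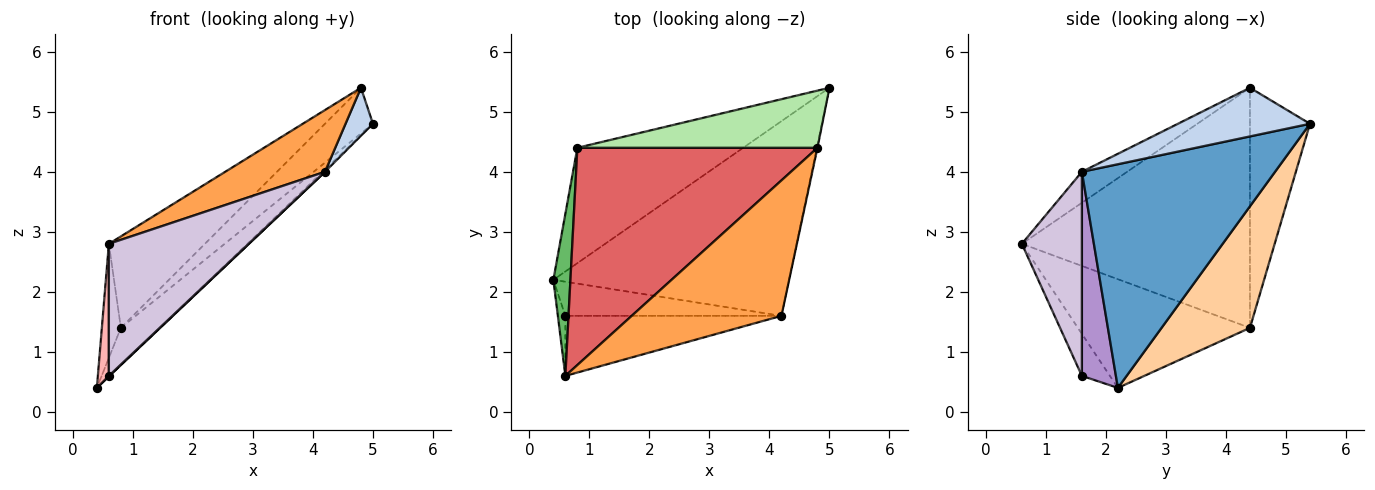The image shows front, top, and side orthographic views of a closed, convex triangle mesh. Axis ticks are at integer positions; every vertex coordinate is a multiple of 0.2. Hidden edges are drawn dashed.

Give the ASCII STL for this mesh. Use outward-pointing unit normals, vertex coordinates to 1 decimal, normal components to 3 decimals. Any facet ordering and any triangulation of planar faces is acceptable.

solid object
 facet normal 0.688 0.008 -0.725
  outer loop
   vertex 4.2 1.6 4.0
   vertex 0.4 2.2 0.4
   vertex 5.0 5.4 4.8
  endloop
 endfacet
 facet normal 0.979 -0.203 -0.013
  outer loop
   vertex 4.2 1.6 4.0
   vertex 5.0 5.4 4.8
   vertex 4.8 4.4 5.4
  endloop
 endfacet
 facet normal -0.185 -0.408 0.894
  outer loop
   vertex 4.2 1.6 4.0
   vertex 4.8 4.4 5.4
   vertex 0.6 0.6 2.8
  endloop
 endfacet
 facet normal 0.572 0.251 -0.781
  outer loop
   vertex 0.8 4.4 1.4
   vertex 5.0 5.4 4.8
   vertex 0.4 2.2 0.4
  endloop
 endfacet
 facet normal -0.982 0.108 0.154
  outer loop
   vertex 0.8 4.4 1.4
   vertex 0.4 2.2 0.4
   vertex 0.6 0.6 2.8
  endloop
 endfacet
 facet normal -0.615 0.492 0.615
  outer loop
   vertex 0.8 4.4 1.4
   vertex 4.8 4.4 5.4
   vertex 5.0 5.4 4.8
  endloop
 endfacet
 facet normal -0.678 0.285 0.678
  outer loop
   vertex 0.8 4.4 1.4
   vertex 0.6 0.6 2.8
   vertex 4.8 4.4 5.4
  endloop
 endfacet
 facet normal -0.918 -0.361 -0.164
  outer loop
   vertex 0.6 1.6 0.6
   vertex 0.6 0.6 2.8
   vertex 0.4 2.2 0.4
  endloop
 endfacet
 facet normal 0.687 -0.013 -0.727
  outer loop
   vertex 0.6 1.6 0.6
   vertex 0.4 2.2 0.4
   vertex 4.2 1.6 4.0
  endloop
 endfacet
 facet normal 0.364 -0.848 -0.385
  outer loop
   vertex 0.6 1.6 0.6
   vertex 4.2 1.6 4.0
   vertex 0.6 0.6 2.8
  endloop
 endfacet
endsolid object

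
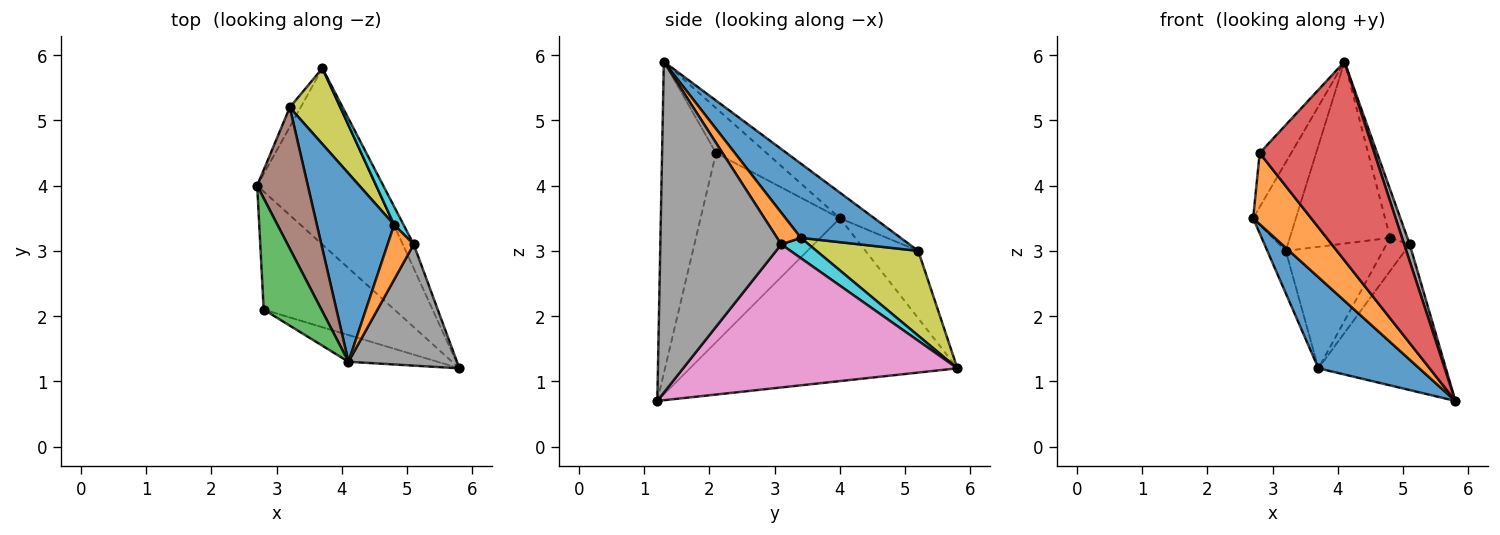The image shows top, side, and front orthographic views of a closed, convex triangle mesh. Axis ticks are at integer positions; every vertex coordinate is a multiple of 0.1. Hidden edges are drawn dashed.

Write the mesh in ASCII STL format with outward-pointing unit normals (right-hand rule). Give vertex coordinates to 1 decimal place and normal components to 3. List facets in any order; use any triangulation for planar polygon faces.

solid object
 facet normal -0.773 -0.291 -0.564
  outer loop
   vertex 3.7 5.8 1.2
   vertex 5.8 1.2 0.7
   vertex 2.7 4.0 3.5
  endloop
 endfacet
 facet normal -0.778 -0.324 -0.538
  outer loop
   vertex 2.8 2.1 4.5
   vertex 2.7 4.0 3.5
   vertex 5.8 1.2 0.7
  endloop
 endfacet
 facet normal -0.574 0.358 0.737
  outer loop
   vertex 2.8 2.1 4.5
   vertex 4.1 1.3 5.9
   vertex 2.7 4.0 3.5
  endloop
 endfacet
 facet normal -0.423 -0.898 -0.121
  outer loop
   vertex 2.8 2.1 4.5
   vertex 5.8 1.2 0.7
   vertex 4.1 1.3 5.9
  endloop
 endfacet
 facet normal -0.933 0.326 -0.151
  outer loop
   vertex 3.2 5.2 3.0
   vertex 3.7 5.8 1.2
   vertex 2.7 4.0 3.5
  endloop
 endfacet
 facet normal -0.393 0.488 0.779
  outer loop
   vertex 3.2 5.2 3.0
   vertex 2.7 4.0 3.5
   vertex 4.1 1.3 5.9
  endloop
 endfacet
 facet normal 0.905 0.421 -0.069
  outer loop
   vertex 5.1 3.1 3.1
   vertex 5.8 1.2 0.7
   vertex 3.7 5.8 1.2
  endloop
 endfacet
 facet normal 0.949 -0.043 0.311
  outer loop
   vertex 5.1 3.1 3.1
   vertex 4.1 1.3 5.9
   vertex 5.8 1.2 0.7
  endloop
 endfacet
 facet normal 0.664 0.634 0.396
  outer loop
   vertex 4.8 3.4 3.2
   vertex 3.7 5.8 1.2
   vertex 3.2 5.2 3.0
  endloop
 endfacet
 facet normal 0.720 0.608 0.334
  outer loop
   vertex 4.8 3.4 3.2
   vertex 5.1 3.1 3.1
   vertex 3.7 5.8 1.2
  endloop
 endfacet
 facet normal 0.569 0.571 0.592
  outer loop
   vertex 4.8 3.4 3.2
   vertex 3.2 5.2 3.0
   vertex 4.1 1.3 5.9
  endloop
 endfacet
 facet normal 0.674 0.489 0.555
  outer loop
   vertex 4.8 3.4 3.2
   vertex 4.1 1.3 5.9
   vertex 5.1 3.1 3.1
  endloop
 endfacet
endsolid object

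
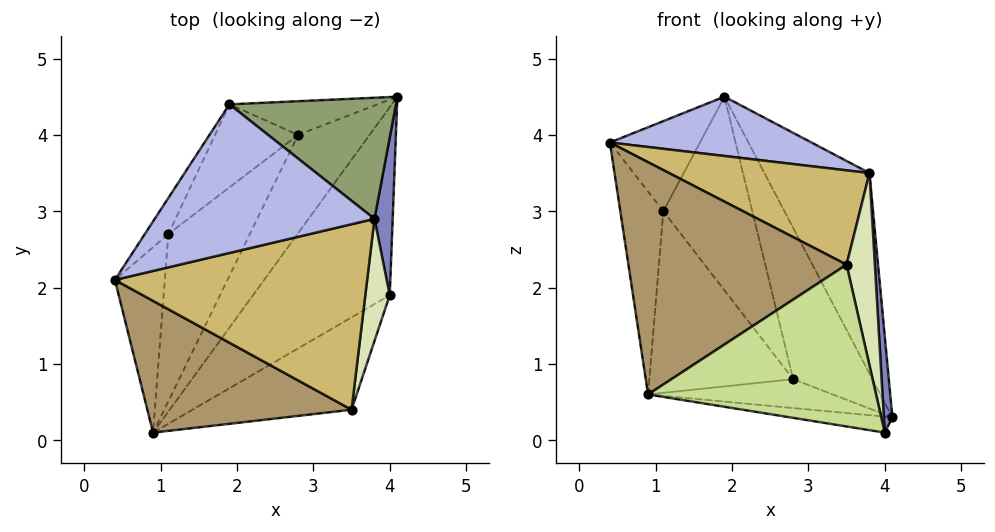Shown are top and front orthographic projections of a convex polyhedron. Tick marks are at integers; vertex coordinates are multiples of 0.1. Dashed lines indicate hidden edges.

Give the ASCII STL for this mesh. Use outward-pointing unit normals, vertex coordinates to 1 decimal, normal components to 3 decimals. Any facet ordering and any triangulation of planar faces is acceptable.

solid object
 facet normal -0.205 0.083 -0.975
  outer loop
   vertex 0.9 0.1 0.6
   vertex 4.1 4.5 0.3
   vertex 4.0 1.9 0.1
  endloop
 endfacet
 facet normal 0.996 -0.044 0.072
  outer loop
   vertex 3.8 2.9 3.5
   vertex 4.0 1.9 0.1
   vertex 4.1 4.5 0.3
  endloop
 endfacet
 facet normal -0.431 0.254 -0.866
  outer loop
   vertex 2.8 4.0 0.8
   vertex 4.1 4.5 0.3
   vertex 0.9 0.1 0.6
  endloop
 endfacet
 facet normal 0.193 -0.363 0.911
  outer loop
   vertex 1.9 4.4 4.5
   vertex 0.4 2.1 3.9
   vertex 3.8 2.9 3.5
  endloop
 endfacet
 facet normal 0.688 0.621 0.375
  outer loop
   vertex 1.9 4.4 4.5
   vertex 3.8 2.9 3.5
   vertex 4.1 4.5 0.3
  endloop
 endfacet
 facet normal -0.417 0.887 -0.197
  outer loop
   vertex 1.9 4.4 4.5
   vertex 4.1 4.5 0.3
   vertex 2.8 4.0 0.8
  endloop
 endfacet
 facet normal 0.391 -0.799 -0.456
  outer loop
   vertex 3.5 0.4 2.3
   vertex 0.9 0.1 0.6
   vertex 4.0 1.9 0.1
  endloop
 endfacet
 facet normal 0.980 -0.169 0.107
  outer loop
   vertex 3.5 0.4 2.3
   vertex 4.0 1.9 0.1
   vertex 3.8 2.9 3.5
  endloop
 endfacet
 facet normal -0.217 -0.849 0.482
  outer loop
   vertex 3.5 0.4 2.3
   vertex 0.4 2.1 3.9
   vertex 0.9 0.1 0.6
  endloop
 endfacet
 facet normal 0.207 -0.443 0.872
  outer loop
   vertex 3.5 0.4 2.3
   vertex 3.8 2.9 3.5
   vertex 0.4 2.1 3.9
  endloop
 endfacet
 facet normal -0.787 0.573 -0.230
  outer loop
   vertex 1.1 2.7 3.0
   vertex 0.4 2.1 3.9
   vertex 1.9 4.4 4.5
  endloop
 endfacet
 facet normal -0.772 0.584 -0.251
  outer loop
   vertex 1.1 2.7 3.0
   vertex 1.9 4.4 4.5
   vertex 2.8 4.0 0.8
  endloop
 endfacet
 facet normal -0.832 0.409 -0.374
  outer loop
   vertex 1.1 2.7 3.0
   vertex 0.9 0.1 0.6
   vertex 0.4 2.1 3.9
  endloop
 endfacet
 facet normal -0.821 0.420 -0.386
  outer loop
   vertex 1.1 2.7 3.0
   vertex 2.8 4.0 0.8
   vertex 0.9 0.1 0.6
  endloop
 endfacet
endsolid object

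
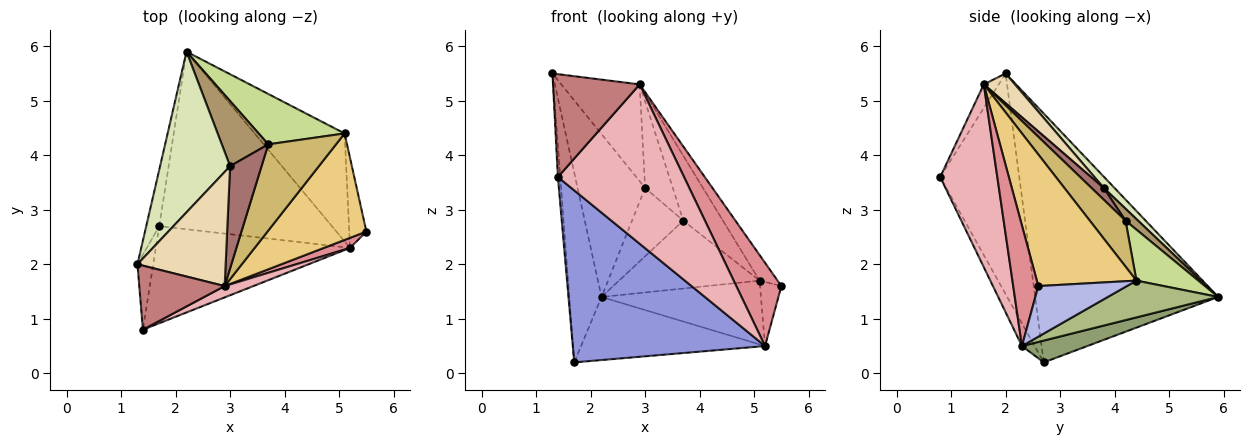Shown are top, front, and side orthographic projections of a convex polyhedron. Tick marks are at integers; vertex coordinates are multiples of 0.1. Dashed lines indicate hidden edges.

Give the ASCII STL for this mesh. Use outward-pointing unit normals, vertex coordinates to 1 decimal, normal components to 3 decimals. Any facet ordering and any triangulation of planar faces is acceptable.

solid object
 facet normal -0.984 0.173 -0.051
  outer loop
   vertex 1.7 2.7 0.2
   vertex 1.3 2.0 5.5
   vertex 2.2 5.9 1.4
  endloop
 endfacet
 facet normal -0.997 0.030 -0.071
  outer loop
   vertex 1.4 0.8 3.6
   vertex 1.3 2.0 5.5
   vertex 1.7 2.7 0.2
  endloop
 endfacet
 facet normal -0.057 -0.869 -0.491
  outer loop
   vertex 5.2 2.3 0.5
   vertex 1.4 0.8 3.6
   vertex 1.7 2.7 0.2
  endloop
 endfacet
 facet normal 0.923 0.223 -0.313
  outer loop
   vertex 5.2 2.3 0.5
   vertex 5.1 4.4 1.7
   vertex 5.5 2.6 1.6
  endloop
 endfacet
 facet normal 0.118 0.332 -0.936
  outer loop
   vertex 5.2 2.3 0.5
   vertex 1.7 2.7 0.2
   vertex 2.2 5.9 1.4
  endloop
 endfacet
 facet normal 0.332 0.480 -0.812
  outer loop
   vertex 5.2 2.3 0.5
   vertex 2.2 5.9 1.4
   vertex 5.1 4.4 1.7
  endloop
 endfacet
 facet normal 0.333 0.757 0.562
  outer loop
   vertex 3.7 4.2 2.8
   vertex 5.1 4.4 1.7
   vertex 2.2 5.9 1.4
  endloop
 endfacet
 facet normal 0.113 0.707 0.698
  outer loop
   vertex 3.0 3.8 3.4
   vertex 2.2 5.9 1.4
   vertex 1.3 2.0 5.5
  endloop
 endfacet
 facet normal 0.174 0.713 0.679
  outer loop
   vertex 3.0 3.8 3.4
   vertex 3.7 4.2 2.8
   vertex 2.2 5.9 1.4
  endloop
 endfacet
 facet normal 0.476 0.529 0.702
  outer loop
   vertex 2.9 1.6 5.3
   vertex 5.1 4.4 1.7
   vertex 3.7 4.2 2.8
  endloop
 endfacet
 facet normal 0.791 0.143 0.595
  outer loop
   vertex 2.9 1.6 5.3
   vertex 5.5 2.6 1.6
   vertex 5.1 4.4 1.7
  endloop
 endfacet
 facet normal 0.249 0.627 0.739
  outer loop
   vertex 2.9 1.6 5.3
   vertex 3.0 3.8 3.4
   vertex 1.3 2.0 5.5
  endloop
 endfacet
 facet normal 0.274 0.621 0.734
  outer loop
   vertex 2.9 1.6 5.3
   vertex 3.7 4.2 2.8
   vertex 3.0 3.8 3.4
  endloop
 endfacet
 facet normal -0.145 -0.840 0.523
  outer loop
   vertex 2.9 1.6 5.3
   vertex 1.3 2.0 5.5
   vertex 1.4 0.8 3.6
  endloop
 endfacet
 facet normal 0.484 -0.869 0.105
  outer loop
   vertex 2.9 1.6 5.3
   vertex 5.2 2.3 0.5
   vertex 5.5 2.6 1.6
  endloop
 endfacet
 facet normal 0.412 -0.909 0.065
  outer loop
   vertex 2.9 1.6 5.3
   vertex 1.4 0.8 3.6
   vertex 5.2 2.3 0.5
  endloop
 endfacet
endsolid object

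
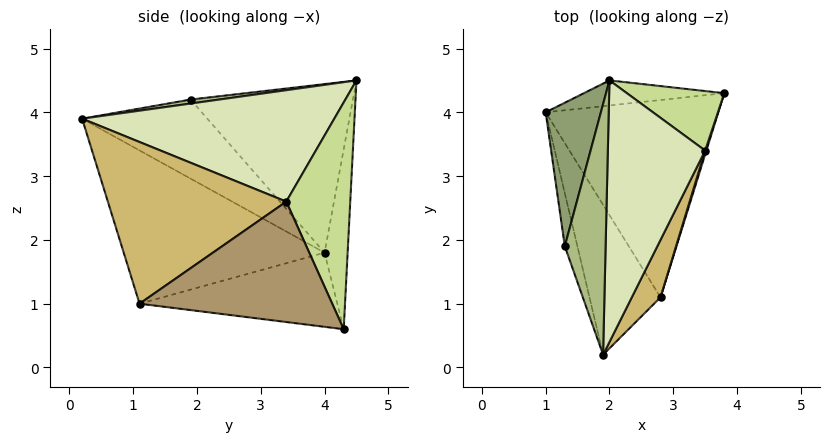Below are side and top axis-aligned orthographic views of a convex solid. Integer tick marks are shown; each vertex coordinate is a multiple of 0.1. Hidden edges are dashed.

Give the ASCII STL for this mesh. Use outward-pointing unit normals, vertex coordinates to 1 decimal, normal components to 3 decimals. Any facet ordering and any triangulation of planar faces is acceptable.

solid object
 facet normal -0.158 0.980 -0.123
  outer loop
   vertex 2.0 4.5 4.5
   vertex 3.8 4.3 0.6
   vertex 1.0 4.0 1.8
  endloop
 endfacet
 facet normal -0.395 0.008 -0.919
  outer loop
   vertex 2.8 1.1 1.0
   vertex 1.0 4.0 1.8
   vertex 3.8 4.3 0.6
  endloop
 endfacet
 facet normal -0.828 -0.408 -0.384
  outer loop
   vertex 2.8 1.1 1.0
   vertex 1.9 0.2 3.9
   vertex 1.0 4.0 1.8
  endloop
 endfacet
 facet normal -0.940 -0.305 -0.150
  outer loop
   vertex 1.3 1.9 4.2
   vertex 1.0 4.0 1.8
   vertex 1.9 0.2 3.9
  endloop
 endfacet
 facet normal -0.928 0.215 0.304
  outer loop
   vertex 1.3 1.9 4.2
   vertex 2.0 4.5 4.5
   vertex 1.0 4.0 1.8
  endloop
 endfacet
 facet normal 0.097 -0.140 0.985
  outer loop
   vertex 1.3 1.9 4.2
   vertex 1.9 0.2 3.9
   vertex 2.0 4.5 4.5
  endloop
 endfacet
 facet normal 0.798 0.496 0.343
  outer loop
   vertex 3.5 3.4 2.6
   vertex 3.8 4.3 0.6
   vertex 2.0 4.5 4.5
  endloop
 endfacet
 facet normal 0.749 -0.109 0.654
  outer loop
   vertex 3.5 3.4 2.6
   vertex 2.0 4.5 4.5
   vertex 1.9 0.2 3.9
  endloop
 endfacet
 facet normal 0.955 -0.297 0.009
  outer loop
   vertex 3.5 3.4 2.6
   vertex 2.8 1.1 1.0
   vertex 3.8 4.3 0.6
  endloop
 endfacet
 facet normal 0.907 -0.388 0.161
  outer loop
   vertex 3.5 3.4 2.6
   vertex 1.9 0.2 3.9
   vertex 2.8 1.1 1.0
  endloop
 endfacet
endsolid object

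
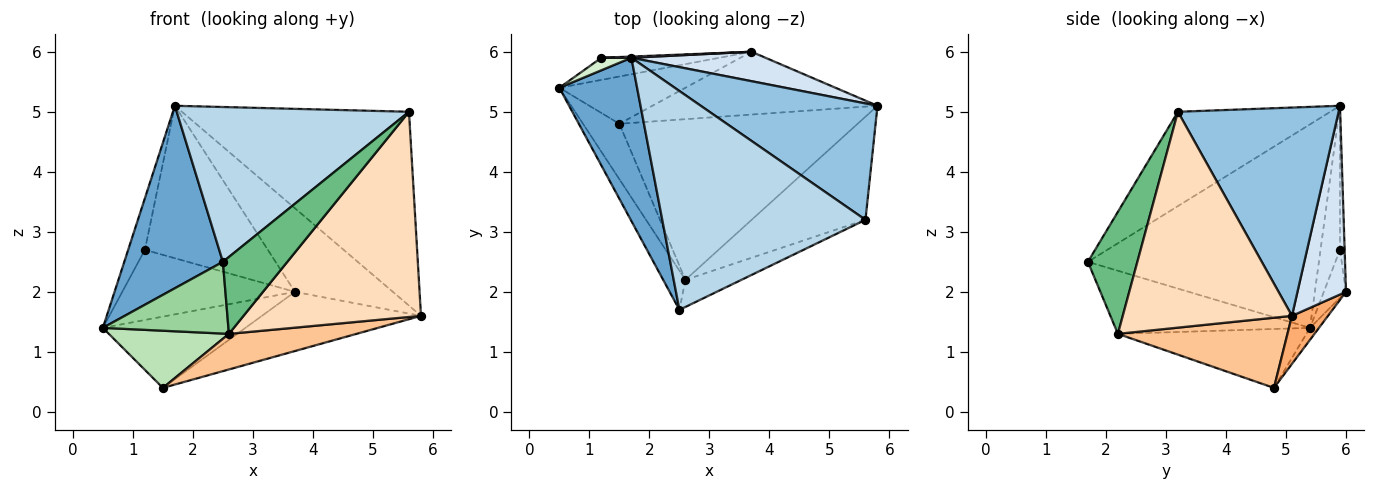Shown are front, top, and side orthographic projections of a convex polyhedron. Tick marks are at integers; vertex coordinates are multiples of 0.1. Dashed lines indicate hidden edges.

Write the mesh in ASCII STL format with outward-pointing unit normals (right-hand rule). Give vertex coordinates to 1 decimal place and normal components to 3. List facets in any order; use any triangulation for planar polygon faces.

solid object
 facet normal -0.868 -0.370 0.331
  outer loop
   vertex 1.7 5.9 5.1
   vertex 0.5 5.4 1.4
   vertex 2.5 1.7 2.5
  endloop
 endfacet
 facet normal 0.519 0.733 0.440
  outer loop
   vertex 5.6 3.2 5.0
   vertex 5.8 5.1 1.6
   vertex 1.7 5.9 5.1
  endloop
 endfacet
 facet normal -0.354 -0.540 0.763
  outer loop
   vertex 5.6 3.2 5.0
   vertex 1.7 5.9 5.1
   vertex 2.5 1.7 2.5
  endloop
 endfacet
 facet normal 0.424 0.854 0.301
  outer loop
   vertex 3.7 6.0 2.0
   vertex 1.7 5.9 5.1
   vertex 5.8 5.1 1.6
  endloop
 endfacet
 facet normal -0.053 0.832 -0.552
  outer loop
   vertex 3.7 6.0 2.0
   vertex 1.5 4.8 0.4
   vertex 0.5 5.4 1.4
  endloop
 endfacet
 facet normal 0.153 0.678 -0.719
  outer loop
   vertex 3.7 6.0 2.0
   vertex 5.8 5.1 1.6
   vertex 1.5 4.8 0.4
  endloop
 endfacet
 facet normal 0.276 -0.208 -0.938
  outer loop
   vertex 2.6 2.2 1.3
   vertex 1.5 4.8 0.4
   vertex 5.8 5.1 1.6
  endloop
 endfacet
 facet normal 0.648 -0.680 -0.342
  outer loop
   vertex 2.6 2.2 1.3
   vertex 5.8 5.1 1.6
   vertex 5.6 3.2 5.0
  endloop
 endfacet
 facet normal 0.587 -0.764 -0.269
  outer loop
   vertex 2.6 2.2 1.3
   vertex 5.6 3.2 5.0
   vertex 2.5 1.7 2.5
  endloop
 endfacet
 facet normal -0.806 -0.520 -0.284
  outer loop
   vertex 2.6 2.2 1.3
   vertex 2.5 1.7 2.5
   vertex 0.5 5.4 1.4
  endloop
 endfacet
 facet normal -0.748 -0.476 -0.462
  outer loop
   vertex 2.6 2.2 1.3
   vertex 0.5 5.4 1.4
   vertex 1.5 4.8 0.4
  endloop
 endfacet
 facet normal -0.750 0.643 0.156
  outer loop
   vertex 1.2 5.9 2.7
   vertex 0.5 5.4 1.4
   vertex 1.7 5.9 5.1
  endloop
 endfacet
 facet normal -0.121 0.947 -0.299
  outer loop
   vertex 1.2 5.9 2.7
   vertex 3.7 6.0 2.0
   vertex 0.5 5.4 1.4
  endloop
 endfacet
 facet normal -0.038 0.999 0.008
  outer loop
   vertex 1.2 5.9 2.7
   vertex 1.7 5.9 5.1
   vertex 3.7 6.0 2.0
  endloop
 endfacet
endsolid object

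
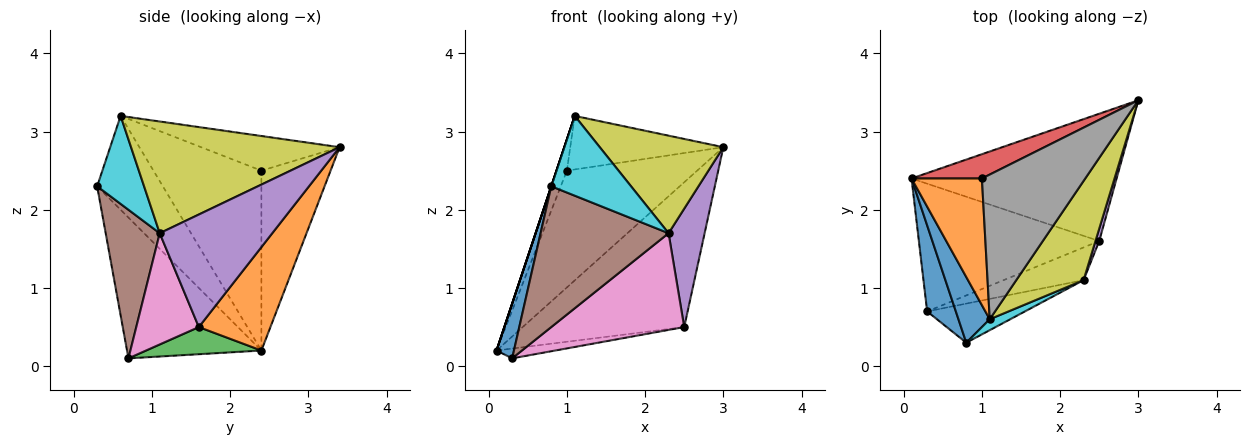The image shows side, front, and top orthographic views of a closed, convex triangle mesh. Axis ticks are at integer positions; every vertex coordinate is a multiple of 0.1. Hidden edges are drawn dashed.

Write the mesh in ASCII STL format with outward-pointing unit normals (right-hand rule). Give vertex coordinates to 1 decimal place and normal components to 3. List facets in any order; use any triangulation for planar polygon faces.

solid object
 facet normal -0.972 -0.126 0.198
  outer loop
   vertex 0.3 0.7 0.1
   vertex 0.8 0.3 2.3
   vertex 0.1 2.4 0.2
  endloop
 endfacet
 facet normal 0.316 0.713 -0.626
  outer loop
   vertex 2.5 1.6 0.5
   vertex 0.1 2.4 0.2
   vertex 3.0 3.4 2.8
  endloop
 endfacet
 facet normal 0.148 0.075 -0.986
  outer loop
   vertex 2.5 1.6 0.5
   vertex 0.3 0.7 0.1
   vertex 0.1 2.4 0.2
  endloop
 endfacet
 facet normal -0.461 0.869 0.181
  outer loop
   vertex 1.0 2.4 2.5
   vertex 3.0 3.4 2.8
   vertex 0.1 2.4 0.2
  endloop
 endfacet
 facet normal 0.952 -0.305 0.032
  outer loop
   vertex 2.3 1.1 1.7
   vertex 2.5 1.6 0.5
   vertex 3.0 3.4 2.8
  endloop
 endfacet
 facet normal 0.377 -0.892 -0.248
  outer loop
   vertex 2.3 1.1 1.7
   vertex 0.8 0.3 2.3
   vertex 0.3 0.7 0.1
  endloop
 endfacet
 facet normal 0.407 -0.865 -0.293
  outer loop
   vertex 2.3 1.1 1.7
   vertex 0.3 0.7 0.1
   vertex 2.5 1.6 0.5
  endloop
 endfacet
 facet normal -0.300 0.331 0.895
  outer loop
   vertex 1.1 0.6 3.2
   vertex 3.0 3.4 2.8
   vertex 1.0 2.4 2.5
  endloop
 endfacet
 facet normal 0.764 -0.453 0.460
  outer loop
   vertex 1.1 0.6 3.2
   vertex 2.3 1.1 1.7
   vertex 3.0 3.4 2.8
  endloop
 endfacet
 facet normal 0.504 -0.856 0.117
  outer loop
   vertex 1.1 0.6 3.2
   vertex 0.8 0.3 2.3
   vertex 2.3 1.1 1.7
  endloop
 endfacet
 facet normal -0.949 0.000 0.316
  outer loop
   vertex 1.1 0.6 3.2
   vertex 0.1 2.4 0.2
   vertex 0.8 0.3 2.3
  endloop
 endfacet
 facet normal -0.927 0.090 0.363
  outer loop
   vertex 1.1 0.6 3.2
   vertex 1.0 2.4 2.5
   vertex 0.1 2.4 0.2
  endloop
 endfacet
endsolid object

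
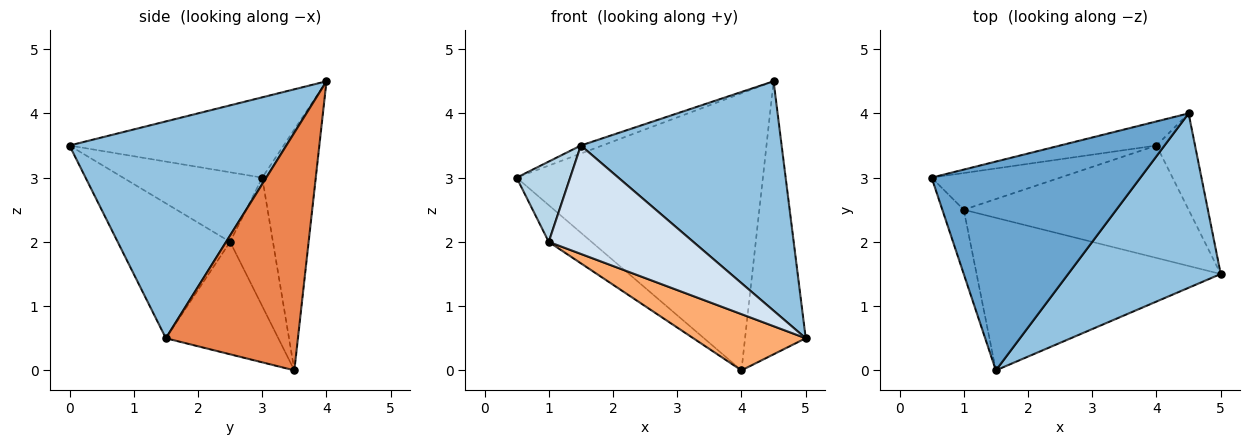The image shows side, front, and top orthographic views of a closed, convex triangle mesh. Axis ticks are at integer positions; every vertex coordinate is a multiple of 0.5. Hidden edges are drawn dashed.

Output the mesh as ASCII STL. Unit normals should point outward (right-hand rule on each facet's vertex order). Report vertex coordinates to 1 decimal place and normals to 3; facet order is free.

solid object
 facet normal -0.359 0.036 0.933
  outer loop
   vertex 4.5 4.0 4.5
   vertex 0.5 3.0 3.0
   vertex 1.5 0.0 3.5
  endloop
 endfacet
 facet normal 0.652 -0.604 0.459
  outer loop
   vertex 4.5 4.0 4.5
   vertex 1.5 0.0 3.5
   vertex 5.0 1.5 0.5
  endloop
 endfacet
 facet normal -0.897 -0.345 -0.276
  outer loop
   vertex 1.0 2.5 2.0
   vertex 1.5 0.0 3.5
   vertex 0.5 3.0 3.0
  endloop
 endfacet
 facet normal -0.411 -0.528 -0.743
  outer loop
   vertex 1.0 2.5 2.0
   vertex 5.0 1.5 0.5
   vertex 1.5 0.0 3.5
  endloop
 endfacet
 facet normal 0.899 0.413 -0.146
  outer loop
   vertex 4.0 3.5 0.0
   vertex 4.5 4.0 4.5
   vertex 5.0 1.5 0.5
  endloop
 endfacet
 facet normal -0.408 -0.408 -0.816
  outer loop
   vertex 4.0 3.5 0.0
   vertex 5.0 1.5 0.5
   vertex 1.0 2.5 2.0
  endloop
 endfacet
 facet normal -0.212 0.974 -0.085
  outer loop
   vertex 4.0 3.5 0.0
   vertex 0.5 3.0 3.0
   vertex 4.5 4.0 4.5
  endloop
 endfacet
 facet normal -0.577 0.577 -0.577
  outer loop
   vertex 4.0 3.5 0.0
   vertex 1.0 2.5 2.0
   vertex 0.5 3.0 3.0
  endloop
 endfacet
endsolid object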